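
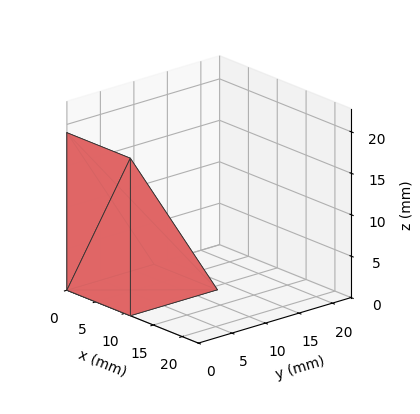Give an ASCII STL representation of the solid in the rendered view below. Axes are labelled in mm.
Reading the render: the shape is a wedge (ramp): 11 × 13 mm base, rising to 19 mm along the y=0 edge and sloping linearly to z=0 at y=13 (dimensions read to the nearest mm from the axis ticks). For the STL, each face is triangulated and given an outward normal.

solid part
  facet normal 0.0000 0.0000 -1.0000
    outer loop
      vertex 11.00 13.00 0.00
      vertex 11.00 0.00 0.00
      vertex 0.00 0.00 0.00
    endloop
  endfacet
  facet normal 0.0000 0.0000 -1.0000
    outer loop
      vertex 0.00 13.00 0.00
      vertex 11.00 13.00 0.00
      vertex 0.00 0.00 0.00
    endloop
  endfacet
  facet normal 0.0000 -1.0000 0.0000
    outer loop
      vertex 0.00 0.00 0.00
      vertex 11.00 0.00 0.00
      vertex 11.00 0.00 19.00
    endloop
  endfacet
  facet normal 0.0000 -1.0000 0.0000
    outer loop
      vertex 0.00 0.00 0.00
      vertex 11.00 0.00 19.00
      vertex 0.00 0.00 19.00
    endloop
  endfacet
  facet normal 0.0000 0.8253 0.5647
    outer loop
      vertex 0.00 0.00 19.00
      vertex 11.00 0.00 19.00
      vertex 11.00 13.00 0.00
    endloop
  endfacet
  facet normal 0.0000 0.8253 0.5647
    outer loop
      vertex 0.00 0.00 19.00
      vertex 11.00 13.00 0.00
      vertex 0.00 13.00 0.00
    endloop
  endfacet
  facet normal -1.0000 0.0000 0.0000
    outer loop
      vertex 0.00 0.00 19.00
      vertex 0.00 13.00 0.00
      vertex 0.00 0.00 0.00
    endloop
  endfacet
  facet normal 1.0000 0.0000 0.0000
    outer loop
      vertex 11.00 0.00 0.00
      vertex 11.00 13.00 0.00
      vertex 11.00 0.00 19.00
    endloop
  endfacet
endsolid part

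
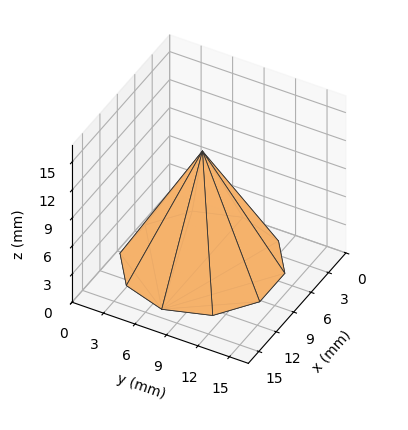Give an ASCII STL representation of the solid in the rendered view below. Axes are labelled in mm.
Reading the render: the shape is a regular 10-sided pyramid, base circumscribed radius ≈ 7 mm, apex at z ≈ 12 mm (dimensions read to the nearest mm from the axis ticks). For the STL, each face is triangulated and given an outward normal.

solid part
  facet normal 0.0000 0.0000 -1.0000
    outer loop
      vertex 9.163 13.657 0.000
      vertex 12.663 11.114 0.000
      vertex 14.000 7.000 0.000
    endloop
  endfacet
  facet normal 0.0000 0.0000 -1.0000
    outer loop
      vertex 4.837 13.657 0.000
      vertex 9.163 13.657 0.000
      vertex 14.000 7.000 0.000
    endloop
  endfacet
  facet normal 0.0000 0.0000 -1.0000
    outer loop
      vertex 1.337 11.114 0.000
      vertex 4.837 13.657 0.000
      vertex 14.000 7.000 0.000
    endloop
  endfacet
  facet normal 0.0000 0.0000 -1.0000
    outer loop
      vertex 0.000 7.000 0.000
      vertex 1.337 11.114 0.000
      vertex 14.000 7.000 0.000
    endloop
  endfacet
  facet normal 0.0000 0.0000 -1.0000
    outer loop
      vertex 1.337 2.886 0.000
      vertex 0.000 7.000 0.000
      vertex 14.000 7.000 0.000
    endloop
  endfacet
  facet normal 0.0000 0.0000 -1.0000
    outer loop
      vertex 4.837 0.343 0.000
      vertex 1.337 2.886 0.000
      vertex 14.000 7.000 0.000
    endloop
  endfacet
  facet normal 0.0000 0.0000 -1.0000
    outer loop
      vertex 9.163 0.343 0.000
      vertex 4.837 0.343 0.000
      vertex 14.000 7.000 0.000
    endloop
  endfacet
  facet normal 0.0000 0.0000 -1.0000
    outer loop
      vertex 12.663 2.886 0.000
      vertex 9.163 0.343 0.000
      vertex 14.000 7.000 0.000
    endloop
  endfacet
  facet normal 0.8316 0.2703 0.4851
    outer loop
      vertex 14.000 7.000 0.000
      vertex 12.663 11.114 0.000
      vertex 7.000 7.000 12.000
    endloop
  endfacet
  facet normal 0.5140 0.7074 0.4851
    outer loop
      vertex 12.663 11.114 0.000
      vertex 9.163 13.657 0.000
      vertex 7.000 7.000 12.000
    endloop
  endfacet
  facet normal 0.0000 0.8745 0.4851
    outer loop
      vertex 9.163 13.657 0.000
      vertex 4.837 13.657 0.000
      vertex 7.000 7.000 12.000
    endloop
  endfacet
  facet normal -0.5140 0.7074 0.4851
    outer loop
      vertex 4.837 13.657 0.000
      vertex 1.337 11.114 0.000
      vertex 7.000 7.000 12.000
    endloop
  endfacet
  facet normal -0.8316 0.2703 0.4851
    outer loop
      vertex 1.337 11.114 0.000
      vertex 0.000 7.000 0.000
      vertex 7.000 7.000 12.000
    endloop
  endfacet
  facet normal -0.8316 -0.2703 0.4851
    outer loop
      vertex 0.000 7.000 0.000
      vertex 1.337 2.886 0.000
      vertex 7.000 7.000 12.000
    endloop
  endfacet
  facet normal -0.5140 -0.7074 0.4851
    outer loop
      vertex 1.337 2.886 0.000
      vertex 4.837 0.343 0.000
      vertex 7.000 7.000 12.000
    endloop
  endfacet
  facet normal 0.0000 -0.8745 0.4851
    outer loop
      vertex 4.837 0.343 0.000
      vertex 9.163 0.343 0.000
      vertex 7.000 7.000 12.000
    endloop
  endfacet
  facet normal 0.5140 -0.7074 0.4851
    outer loop
      vertex 9.163 0.343 0.000
      vertex 12.663 2.886 0.000
      vertex 7.000 7.000 12.000
    endloop
  endfacet
  facet normal 0.8316 -0.2703 0.4851
    outer loop
      vertex 12.663 2.886 0.000
      vertex 14.000 7.000 0.000
      vertex 7.000 7.000 12.000
    endloop
  endfacet
endsolid part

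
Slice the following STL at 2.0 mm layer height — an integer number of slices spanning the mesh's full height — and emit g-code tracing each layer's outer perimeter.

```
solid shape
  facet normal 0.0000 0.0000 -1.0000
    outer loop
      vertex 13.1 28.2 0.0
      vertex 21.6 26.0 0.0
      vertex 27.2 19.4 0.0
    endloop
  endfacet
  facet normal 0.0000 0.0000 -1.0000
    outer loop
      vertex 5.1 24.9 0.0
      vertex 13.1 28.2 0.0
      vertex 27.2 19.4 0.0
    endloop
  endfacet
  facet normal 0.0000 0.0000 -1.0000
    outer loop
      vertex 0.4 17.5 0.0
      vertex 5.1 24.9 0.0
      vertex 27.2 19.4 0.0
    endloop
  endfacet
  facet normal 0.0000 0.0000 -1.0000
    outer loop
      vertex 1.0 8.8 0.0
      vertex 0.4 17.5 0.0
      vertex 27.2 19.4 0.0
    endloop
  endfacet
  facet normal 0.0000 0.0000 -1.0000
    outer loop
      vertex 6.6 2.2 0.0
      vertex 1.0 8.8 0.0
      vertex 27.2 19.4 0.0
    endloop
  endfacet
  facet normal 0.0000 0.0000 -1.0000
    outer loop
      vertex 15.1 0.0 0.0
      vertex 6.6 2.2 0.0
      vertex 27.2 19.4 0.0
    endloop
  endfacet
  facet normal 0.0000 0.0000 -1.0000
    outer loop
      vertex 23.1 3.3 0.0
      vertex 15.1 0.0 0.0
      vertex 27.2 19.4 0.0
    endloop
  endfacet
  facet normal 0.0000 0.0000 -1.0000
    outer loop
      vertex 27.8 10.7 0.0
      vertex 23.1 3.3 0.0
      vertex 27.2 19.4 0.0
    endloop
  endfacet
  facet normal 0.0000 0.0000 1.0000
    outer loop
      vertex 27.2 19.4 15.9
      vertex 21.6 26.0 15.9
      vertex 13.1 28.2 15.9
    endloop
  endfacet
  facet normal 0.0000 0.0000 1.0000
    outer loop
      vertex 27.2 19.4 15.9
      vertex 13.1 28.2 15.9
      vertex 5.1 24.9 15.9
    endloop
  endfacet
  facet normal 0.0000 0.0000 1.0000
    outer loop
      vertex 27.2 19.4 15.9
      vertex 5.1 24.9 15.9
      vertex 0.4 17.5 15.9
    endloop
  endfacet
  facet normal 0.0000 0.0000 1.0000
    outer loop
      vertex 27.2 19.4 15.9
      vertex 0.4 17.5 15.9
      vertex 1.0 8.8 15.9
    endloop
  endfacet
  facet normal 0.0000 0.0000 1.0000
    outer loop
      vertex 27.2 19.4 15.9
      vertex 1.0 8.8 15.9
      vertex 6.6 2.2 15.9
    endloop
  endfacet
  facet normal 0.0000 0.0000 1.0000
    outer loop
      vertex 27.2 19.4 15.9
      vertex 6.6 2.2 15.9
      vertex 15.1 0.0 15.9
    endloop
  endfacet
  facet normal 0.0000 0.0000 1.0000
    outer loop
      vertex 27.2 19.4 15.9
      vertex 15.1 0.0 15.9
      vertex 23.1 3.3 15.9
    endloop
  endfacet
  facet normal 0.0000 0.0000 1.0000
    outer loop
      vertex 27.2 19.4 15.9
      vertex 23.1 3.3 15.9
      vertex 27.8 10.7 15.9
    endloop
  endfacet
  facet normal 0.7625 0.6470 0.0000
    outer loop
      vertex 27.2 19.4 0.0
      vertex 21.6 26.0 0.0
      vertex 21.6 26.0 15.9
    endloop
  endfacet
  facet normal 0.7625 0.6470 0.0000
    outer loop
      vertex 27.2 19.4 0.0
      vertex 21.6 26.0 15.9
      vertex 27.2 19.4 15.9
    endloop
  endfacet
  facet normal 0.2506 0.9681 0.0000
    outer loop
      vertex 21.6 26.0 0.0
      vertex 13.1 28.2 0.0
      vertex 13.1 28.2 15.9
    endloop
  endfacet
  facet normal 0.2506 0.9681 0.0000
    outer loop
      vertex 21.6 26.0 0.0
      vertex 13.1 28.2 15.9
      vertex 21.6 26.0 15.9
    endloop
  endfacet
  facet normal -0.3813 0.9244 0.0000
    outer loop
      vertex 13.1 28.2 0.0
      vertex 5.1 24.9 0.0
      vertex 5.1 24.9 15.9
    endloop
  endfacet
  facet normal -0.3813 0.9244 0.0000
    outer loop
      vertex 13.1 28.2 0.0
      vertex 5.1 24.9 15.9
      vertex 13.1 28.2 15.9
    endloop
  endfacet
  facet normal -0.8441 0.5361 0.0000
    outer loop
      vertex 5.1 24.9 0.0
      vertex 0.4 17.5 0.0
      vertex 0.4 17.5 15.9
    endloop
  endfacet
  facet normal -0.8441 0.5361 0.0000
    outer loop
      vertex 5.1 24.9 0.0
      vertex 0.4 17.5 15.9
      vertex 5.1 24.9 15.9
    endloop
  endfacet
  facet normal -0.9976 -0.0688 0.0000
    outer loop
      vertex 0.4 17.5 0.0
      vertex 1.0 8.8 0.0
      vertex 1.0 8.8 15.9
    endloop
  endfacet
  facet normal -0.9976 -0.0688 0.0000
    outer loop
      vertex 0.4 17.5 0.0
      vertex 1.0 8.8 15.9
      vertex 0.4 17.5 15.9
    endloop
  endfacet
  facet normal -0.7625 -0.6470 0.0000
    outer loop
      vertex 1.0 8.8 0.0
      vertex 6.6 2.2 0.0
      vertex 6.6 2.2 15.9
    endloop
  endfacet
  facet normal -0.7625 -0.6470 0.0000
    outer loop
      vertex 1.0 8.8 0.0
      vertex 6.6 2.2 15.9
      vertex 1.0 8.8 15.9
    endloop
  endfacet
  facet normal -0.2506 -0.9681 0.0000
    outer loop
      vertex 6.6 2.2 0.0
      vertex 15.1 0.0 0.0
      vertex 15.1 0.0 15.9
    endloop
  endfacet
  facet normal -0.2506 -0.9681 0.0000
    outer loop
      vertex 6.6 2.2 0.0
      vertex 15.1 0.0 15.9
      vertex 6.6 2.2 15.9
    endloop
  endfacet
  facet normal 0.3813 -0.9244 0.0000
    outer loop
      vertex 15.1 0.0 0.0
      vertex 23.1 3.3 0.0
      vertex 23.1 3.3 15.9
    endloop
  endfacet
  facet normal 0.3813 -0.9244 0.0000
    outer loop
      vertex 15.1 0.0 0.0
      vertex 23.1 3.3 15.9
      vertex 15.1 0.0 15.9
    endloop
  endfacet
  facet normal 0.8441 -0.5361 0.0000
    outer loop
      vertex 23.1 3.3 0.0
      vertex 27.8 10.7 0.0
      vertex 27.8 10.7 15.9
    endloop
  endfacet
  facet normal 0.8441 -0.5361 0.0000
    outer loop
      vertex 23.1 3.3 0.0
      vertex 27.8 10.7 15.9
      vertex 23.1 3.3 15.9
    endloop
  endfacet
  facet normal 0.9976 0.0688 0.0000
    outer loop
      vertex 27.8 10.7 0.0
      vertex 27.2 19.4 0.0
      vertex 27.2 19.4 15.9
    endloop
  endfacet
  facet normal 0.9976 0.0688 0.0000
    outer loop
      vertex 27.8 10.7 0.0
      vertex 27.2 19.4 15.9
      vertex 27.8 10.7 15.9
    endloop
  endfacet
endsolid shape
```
; perimeter-only toolpath
G21 ; units = mm
G90 ; absolute positioning
G28 ; home
; layer 1
G0 Z2.0
G0 X27.2 Y19.4
G1 X21.6 Y26.0
G1 X13.1 Y28.2
G1 X5.1 Y24.9
G1 X0.4 Y17.5
G1 X1.0 Y8.8
G1 X6.6 Y2.2
G1 X15.1 Y0.0
G1 X23.1 Y3.3
G1 X27.8 Y10.7
G1 X27.2 Y19.4
; layer 2
G0 Z4.0
G0 X27.2 Y19.4
G1 X21.6 Y26.0
G1 X13.1 Y28.2
G1 X5.1 Y24.9
G1 X0.4 Y17.5
G1 X1.0 Y8.8
G1 X6.6 Y2.2
G1 X15.1 Y0.0
G1 X23.1 Y3.3
G1 X27.8 Y10.7
G1 X27.2 Y19.4
; layer 3
G0 Z6.0
G0 X27.2 Y19.4
G1 X21.6 Y26.0
G1 X13.1 Y28.2
G1 X5.1 Y24.9
G1 X0.4 Y17.5
G1 X1.0 Y8.8
G1 X6.6 Y2.2
G1 X15.1 Y0.0
G1 X23.1 Y3.3
G1 X27.8 Y10.7
G1 X27.2 Y19.4
; layer 4
G0 Z8.0
G0 X27.2 Y19.4
G1 X21.6 Y26.0
G1 X13.1 Y28.2
G1 X5.1 Y24.9
G1 X0.4 Y17.5
G1 X1.0 Y8.8
G1 X6.6 Y2.2
G1 X15.1 Y0.0
G1 X23.1 Y3.3
G1 X27.8 Y10.7
G1 X27.2 Y19.4
; layer 5
G0 Z9.9
G0 X27.2 Y19.4
G1 X21.6 Y26.0
G1 X13.1 Y28.2
G1 X5.1 Y24.9
G1 X0.4 Y17.5
G1 X1.0 Y8.8
G1 X6.6 Y2.2
G1 X15.1 Y0.0
G1 X23.1 Y3.3
G1 X27.8 Y10.7
G1 X27.2 Y19.4
; layer 6
G0 Z11.9
G0 X27.2 Y19.4
G1 X21.6 Y26.0
G1 X13.1 Y28.2
G1 X5.1 Y24.9
G1 X0.4 Y17.5
G1 X1.0 Y8.8
G1 X6.6 Y2.2
G1 X15.1 Y0.0
G1 X23.1 Y3.3
G1 X27.8 Y10.7
G1 X27.2 Y19.4
; layer 7
G0 Z13.9
G0 X27.2 Y19.4
G1 X21.6 Y26.0
G1 X13.1 Y28.2
G1 X5.1 Y24.9
G1 X0.4 Y17.5
G1 X1.0 Y8.8
G1 X6.6 Y2.2
G1 X15.1 Y0.0
G1 X23.1 Y3.3
G1 X27.8 Y10.7
G1 X27.2 Y19.4
; layer 8
G0 Z15.9
G0 X27.2 Y19.4
G1 X21.6 Y26.0
G1 X13.1 Y28.2
G1 X5.1 Y24.9
G1 X0.4 Y17.5
G1 X1.0 Y8.8
G1 X6.6 Y2.2
G1 X15.1 Y0.0
G1 X23.1 Y3.3
G1 X27.8 Y10.7
G1 X27.2 Y19.4
M2 ; end

The solid is a regular 10-sided prism (a cylinder approximated with 10 flat sides), circumscribed radius ≈ 14.1 mm, height ≈ 15.9 mm. Slicing at Δz = 2.0 mm — 8 equal slices spanning the solid's height, so layer i sits at z = i·h/8 — gives 8 non-empty perimeters. Each is a 10-segment closed polygon; G0 lifts to the layer z and rapids to the start vertex, then G1 traces the edges.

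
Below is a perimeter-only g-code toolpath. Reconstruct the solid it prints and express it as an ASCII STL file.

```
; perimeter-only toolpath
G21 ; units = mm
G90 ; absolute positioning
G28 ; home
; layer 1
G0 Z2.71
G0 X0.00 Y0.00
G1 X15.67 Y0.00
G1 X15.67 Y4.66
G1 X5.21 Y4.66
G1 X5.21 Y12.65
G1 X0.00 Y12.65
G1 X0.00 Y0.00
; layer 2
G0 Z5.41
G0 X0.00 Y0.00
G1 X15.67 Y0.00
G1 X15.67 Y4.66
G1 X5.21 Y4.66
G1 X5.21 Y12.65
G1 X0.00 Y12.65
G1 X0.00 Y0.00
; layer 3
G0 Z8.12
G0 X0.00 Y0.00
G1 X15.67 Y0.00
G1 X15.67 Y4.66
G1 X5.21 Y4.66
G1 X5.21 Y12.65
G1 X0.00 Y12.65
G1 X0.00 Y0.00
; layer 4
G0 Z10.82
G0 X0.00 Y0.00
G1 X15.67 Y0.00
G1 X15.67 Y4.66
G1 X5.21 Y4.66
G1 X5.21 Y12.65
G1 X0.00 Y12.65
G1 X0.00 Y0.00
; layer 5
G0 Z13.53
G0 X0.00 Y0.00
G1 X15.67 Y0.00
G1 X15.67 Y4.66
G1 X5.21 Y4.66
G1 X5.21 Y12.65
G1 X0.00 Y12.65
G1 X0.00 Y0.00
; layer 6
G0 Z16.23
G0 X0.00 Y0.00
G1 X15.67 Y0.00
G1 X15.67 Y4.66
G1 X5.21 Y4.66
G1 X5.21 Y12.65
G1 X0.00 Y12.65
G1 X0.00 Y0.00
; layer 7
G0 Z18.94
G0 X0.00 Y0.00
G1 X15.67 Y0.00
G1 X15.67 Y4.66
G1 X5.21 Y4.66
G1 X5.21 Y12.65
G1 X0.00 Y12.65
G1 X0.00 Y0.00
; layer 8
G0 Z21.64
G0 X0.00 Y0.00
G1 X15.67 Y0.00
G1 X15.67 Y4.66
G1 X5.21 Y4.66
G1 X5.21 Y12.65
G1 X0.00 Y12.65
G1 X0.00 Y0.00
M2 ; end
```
solid part
  facet normal 0.0000 0.0000 -1.0000
    outer loop
      vertex 15.67 4.66 0.00
      vertex 15.67 0.00 0.00
      vertex 0.00 0.00 0.00
    endloop
  endfacet
  facet normal 0.0000 0.0000 -1.0000
    outer loop
      vertex 5.21 4.66 0.00
      vertex 15.67 4.66 0.00
      vertex 0.00 0.00 0.00
    endloop
  endfacet
  facet normal 0.0000 0.0000 -1.0000
    outer loop
      vertex 5.21 12.65 0.00
      vertex 5.21 4.66 0.00
      vertex 0.00 0.00 0.00
    endloop
  endfacet
  facet normal 0.0000 0.0000 -1.0000
    outer loop
      vertex 0.00 12.65 0.00
      vertex 5.21 12.65 0.00
      vertex 0.00 0.00 0.00
    endloop
  endfacet
  facet normal 0.0000 0.0000 1.0000
    outer loop
      vertex 0.00 0.00 21.64
      vertex 15.67 0.00 21.64
      vertex 15.67 4.66 21.64
    endloop
  endfacet
  facet normal 0.0000 0.0000 1.0000
    outer loop
      vertex 0.00 0.00 21.64
      vertex 15.67 4.66 21.64
      vertex 5.21 4.66 21.64
    endloop
  endfacet
  facet normal 0.0000 0.0000 1.0000
    outer loop
      vertex 0.00 0.00 21.64
      vertex 5.21 4.66 21.64
      vertex 5.21 12.65 21.64
    endloop
  endfacet
  facet normal 0.0000 0.0000 1.0000
    outer loop
      vertex 0.00 0.00 21.64
      vertex 5.21 12.65 21.64
      vertex 0.00 12.65 21.64
    endloop
  endfacet
  facet normal 0.0000 -1.0000 0.0000
    outer loop
      vertex 0.00 0.00 0.00
      vertex 15.67 0.00 0.00
      vertex 15.67 0.00 21.64
    endloop
  endfacet
  facet normal 0.0000 -1.0000 0.0000
    outer loop
      vertex 0.00 0.00 0.00
      vertex 15.67 0.00 21.64
      vertex 0.00 0.00 21.64
    endloop
  endfacet
  facet normal 1.0000 0.0000 0.0000
    outer loop
      vertex 15.67 0.00 0.00
      vertex 15.67 4.66 0.00
      vertex 15.67 4.66 21.64
    endloop
  endfacet
  facet normal 1.0000 0.0000 0.0000
    outer loop
      vertex 15.67 0.00 0.00
      vertex 15.67 4.66 21.64
      vertex 15.67 0.00 21.64
    endloop
  endfacet
  facet normal 0.0000 1.0000 0.0000
    outer loop
      vertex 15.67 4.66 0.00
      vertex 5.21 4.66 0.00
      vertex 5.21 4.66 21.64
    endloop
  endfacet
  facet normal 0.0000 1.0000 0.0000
    outer loop
      vertex 15.67 4.66 0.00
      vertex 5.21 4.66 21.64
      vertex 15.67 4.66 21.64
    endloop
  endfacet
  facet normal 1.0000 0.0000 0.0000
    outer loop
      vertex 5.21 4.66 0.00
      vertex 5.21 12.65 0.00
      vertex 5.21 12.65 21.64
    endloop
  endfacet
  facet normal 1.0000 0.0000 0.0000
    outer loop
      vertex 5.21 4.66 0.00
      vertex 5.21 12.65 21.64
      vertex 5.21 4.66 21.64
    endloop
  endfacet
  facet normal 0.0000 1.0000 0.0000
    outer loop
      vertex 5.21 12.65 0.00
      vertex 0.00 12.65 0.00
      vertex 0.00 12.65 21.64
    endloop
  endfacet
  facet normal 0.0000 1.0000 0.0000
    outer loop
      vertex 5.21 12.65 0.00
      vertex 0.00 12.65 21.64
      vertex 5.21 12.65 21.64
    endloop
  endfacet
  facet normal -1.0000 0.0000 0.0000
    outer loop
      vertex 0.00 12.65 0.00
      vertex 0.00 0.00 0.00
      vertex 0.00 0.00 21.64
    endloop
  endfacet
  facet normal -1.0000 0.0000 0.0000
    outer loop
      vertex 0.00 12.65 0.00
      vertex 0.00 0.00 21.64
      vertex 0.00 12.65 21.64
    endloop
  endfacet
endsolid part

The G0 Z moves step by Δz≈2.71 mm. Every layer's G1 loop is the same polygon, so the solid is a straight extrusion of it from z=0 to z≈21.6. Closing with flat bottom and top caps and triangulating gives 20 facets — an L-shaped prism: outer 15.7 × 12.7 mm, arm thicknesses ≈ 4.66 mm (horizontal) and 5.21 mm (vertical), extruded 21.6 mm in z.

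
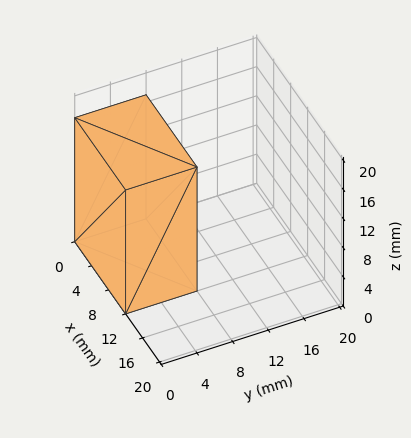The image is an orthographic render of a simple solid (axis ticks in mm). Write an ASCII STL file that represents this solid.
Reading the render: the shape is a rectangular box, roughly 12 × 8 mm footprint and 17 mm tall (dimensions read to the nearest mm from the axis ticks). For the STL, each face is triangulated and given an outward normal.

solid part
  facet normal 0.0000 0.0000 -1.0000
    outer loop
      vertex 12.0 8.0 0.0
      vertex 12.0 0.0 0.0
      vertex 0.0 0.0 0.0
    endloop
  endfacet
  facet normal 0.0000 0.0000 -1.0000
    outer loop
      vertex 0.0 8.0 0.0
      vertex 12.0 8.0 0.0
      vertex 0.0 0.0 0.0
    endloop
  endfacet
  facet normal 0.0000 0.0000 1.0000
    outer loop
      vertex 0.0 0.0 17.0
      vertex 12.0 0.0 17.0
      vertex 12.0 8.0 17.0
    endloop
  endfacet
  facet normal 0.0000 0.0000 1.0000
    outer loop
      vertex 0.0 0.0 17.0
      vertex 12.0 8.0 17.0
      vertex 0.0 8.0 17.0
    endloop
  endfacet
  facet normal 0.0000 -1.0000 0.0000
    outer loop
      vertex 0.0 0.0 0.0
      vertex 12.0 0.0 0.0
      vertex 12.0 0.0 17.0
    endloop
  endfacet
  facet normal 0.0000 -1.0000 0.0000
    outer loop
      vertex 0.0 0.0 0.0
      vertex 12.0 0.0 17.0
      vertex 0.0 0.0 17.0
    endloop
  endfacet
  facet normal 0.0000 1.0000 0.0000
    outer loop
      vertex 12.0 8.0 17.0
      vertex 12.0 8.0 0.0
      vertex 0.0 8.0 0.0
    endloop
  endfacet
  facet normal 0.0000 1.0000 0.0000
    outer loop
      vertex 0.0 8.0 17.0
      vertex 12.0 8.0 17.0
      vertex 0.0 8.0 0.0
    endloop
  endfacet
  facet normal -1.0000 0.0000 0.0000
    outer loop
      vertex 0.0 8.0 17.0
      vertex 0.0 8.0 0.0
      vertex 0.0 0.0 0.0
    endloop
  endfacet
  facet normal -1.0000 0.0000 0.0000
    outer loop
      vertex 0.0 0.0 17.0
      vertex 0.0 8.0 17.0
      vertex 0.0 0.0 0.0
    endloop
  endfacet
  facet normal 1.0000 0.0000 0.0000
    outer loop
      vertex 12.0 0.0 0.0
      vertex 12.0 8.0 0.0
      vertex 12.0 8.0 17.0
    endloop
  endfacet
  facet normal 1.0000 0.0000 0.0000
    outer loop
      vertex 12.0 0.0 0.0
      vertex 12.0 8.0 17.0
      vertex 12.0 0.0 17.0
    endloop
  endfacet
endsolid part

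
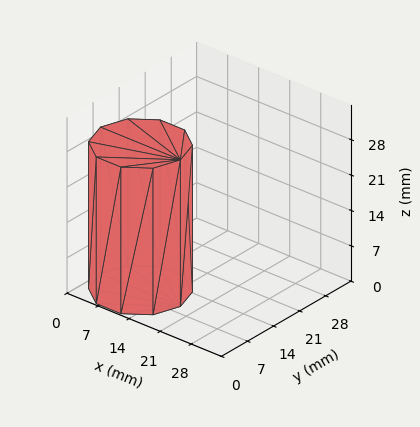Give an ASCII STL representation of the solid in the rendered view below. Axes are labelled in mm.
Reading the render: the shape is a regular 10-sided prism (a cylinder approximated with 10 flat sides), circumscribed radius ≈ 9 mm, height ≈ 29 mm (dimensions read to the nearest mm from the axis ticks). For the STL, each face is triangulated and given an outward normal.

solid part
  facet normal 0.0000 0.0000 -1.0000
    outer loop
      vertex 11.781 17.560 0.000
      vertex 16.281 14.290 0.000
      vertex 18.000 9.000 0.000
    endloop
  endfacet
  facet normal 0.0000 0.0000 -1.0000
    outer loop
      vertex 6.219 17.560 0.000
      vertex 11.781 17.560 0.000
      vertex 18.000 9.000 0.000
    endloop
  endfacet
  facet normal 0.0000 0.0000 -1.0000
    outer loop
      vertex 1.719 14.290 0.000
      vertex 6.219 17.560 0.000
      vertex 18.000 9.000 0.000
    endloop
  endfacet
  facet normal 0.0000 0.0000 -1.0000
    outer loop
      vertex 0.000 9.000 0.000
      vertex 1.719 14.290 0.000
      vertex 18.000 9.000 0.000
    endloop
  endfacet
  facet normal 0.0000 0.0000 -1.0000
    outer loop
      vertex 1.719 3.710 0.000
      vertex 0.000 9.000 0.000
      vertex 18.000 9.000 0.000
    endloop
  endfacet
  facet normal 0.0000 0.0000 -1.0000
    outer loop
      vertex 6.219 0.440 0.000
      vertex 1.719 3.710 0.000
      vertex 18.000 9.000 0.000
    endloop
  endfacet
  facet normal 0.0000 0.0000 -1.0000
    outer loop
      vertex 11.781 0.440 0.000
      vertex 6.219 0.440 0.000
      vertex 18.000 9.000 0.000
    endloop
  endfacet
  facet normal 0.0000 0.0000 -1.0000
    outer loop
      vertex 16.281 3.710 0.000
      vertex 11.781 0.440 0.000
      vertex 18.000 9.000 0.000
    endloop
  endfacet
  facet normal 0.0000 0.0000 1.0000
    outer loop
      vertex 18.000 9.000 29.000
      vertex 16.281 14.290 29.000
      vertex 11.781 17.560 29.000
    endloop
  endfacet
  facet normal 0.0000 0.0000 1.0000
    outer loop
      vertex 18.000 9.000 29.000
      vertex 11.781 17.560 29.000
      vertex 6.219 17.560 29.000
    endloop
  endfacet
  facet normal 0.0000 0.0000 1.0000
    outer loop
      vertex 18.000 9.000 29.000
      vertex 6.219 17.560 29.000
      vertex 1.719 14.290 29.000
    endloop
  endfacet
  facet normal 0.0000 0.0000 1.0000
    outer loop
      vertex 18.000 9.000 29.000
      vertex 1.719 14.290 29.000
      vertex 0.000 9.000 29.000
    endloop
  endfacet
  facet normal 0.0000 0.0000 1.0000
    outer loop
      vertex 18.000 9.000 29.000
      vertex 0.000 9.000 29.000
      vertex 1.719 3.710 29.000
    endloop
  endfacet
  facet normal 0.0000 0.0000 1.0000
    outer loop
      vertex 18.000 9.000 29.000
      vertex 1.719 3.710 29.000
      vertex 6.219 0.440 29.000
    endloop
  endfacet
  facet normal 0.0000 0.0000 1.0000
    outer loop
      vertex 18.000 9.000 29.000
      vertex 6.219 0.440 29.000
      vertex 11.781 0.440 29.000
    endloop
  endfacet
  facet normal 0.0000 0.0000 1.0000
    outer loop
      vertex 18.000 9.000 29.000
      vertex 11.781 0.440 29.000
      vertex 16.281 3.710 29.000
    endloop
  endfacet
  facet normal 0.9510 0.3090 0.0000
    outer loop
      vertex 18.000 9.000 0.000
      vertex 16.281 14.290 0.000
      vertex 16.281 14.290 29.000
    endloop
  endfacet
  facet normal 0.9510 0.3090 0.0000
    outer loop
      vertex 18.000 9.000 0.000
      vertex 16.281 14.290 29.000
      vertex 18.000 9.000 29.000
    endloop
  endfacet
  facet normal 0.5879 0.8090 0.0000
    outer loop
      vertex 16.281 14.290 0.000
      vertex 11.781 17.560 0.000
      vertex 11.781 17.560 29.000
    endloop
  endfacet
  facet normal 0.5879 0.8090 0.0000
    outer loop
      vertex 16.281 14.290 0.000
      vertex 11.781 17.560 29.000
      vertex 16.281 14.290 29.000
    endloop
  endfacet
  facet normal 0.0000 1.0000 0.0000
    outer loop
      vertex 11.781 17.560 0.000
      vertex 6.219 17.560 0.000
      vertex 6.219 17.560 29.000
    endloop
  endfacet
  facet normal 0.0000 1.0000 0.0000
    outer loop
      vertex 11.781 17.560 0.000
      vertex 6.219 17.560 29.000
      vertex 11.781 17.560 29.000
    endloop
  endfacet
  facet normal -0.5879 0.8090 0.0000
    outer loop
      vertex 6.219 17.560 0.000
      vertex 1.719 14.290 0.000
      vertex 1.719 14.290 29.000
    endloop
  endfacet
  facet normal -0.5879 0.8090 0.0000
    outer loop
      vertex 6.219 17.560 0.000
      vertex 1.719 14.290 29.000
      vertex 6.219 17.560 29.000
    endloop
  endfacet
  facet normal -0.9510 0.3090 0.0000
    outer loop
      vertex 1.719 14.290 0.000
      vertex 0.000 9.000 0.000
      vertex 0.000 9.000 29.000
    endloop
  endfacet
  facet normal -0.9510 0.3090 0.0000
    outer loop
      vertex 1.719 14.290 0.000
      vertex 0.000 9.000 29.000
      vertex 1.719 14.290 29.000
    endloop
  endfacet
  facet normal -0.9510 -0.3090 0.0000
    outer loop
      vertex 0.000 9.000 0.000
      vertex 1.719 3.710 0.000
      vertex 1.719 3.710 29.000
    endloop
  endfacet
  facet normal -0.9510 -0.3090 0.0000
    outer loop
      vertex 0.000 9.000 0.000
      vertex 1.719 3.710 29.000
      vertex 0.000 9.000 29.000
    endloop
  endfacet
  facet normal -0.5879 -0.8090 0.0000
    outer loop
      vertex 1.719 3.710 0.000
      vertex 6.219 0.440 0.000
      vertex 6.219 0.440 29.000
    endloop
  endfacet
  facet normal -0.5879 -0.8090 0.0000
    outer loop
      vertex 1.719 3.710 0.000
      vertex 6.219 0.440 29.000
      vertex 1.719 3.710 29.000
    endloop
  endfacet
  facet normal 0.0000 -1.0000 0.0000
    outer loop
      vertex 6.219 0.440 0.000
      vertex 11.781 0.440 0.000
      vertex 11.781 0.440 29.000
    endloop
  endfacet
  facet normal 0.0000 -1.0000 0.0000
    outer loop
      vertex 6.219 0.440 0.000
      vertex 11.781 0.440 29.000
      vertex 6.219 0.440 29.000
    endloop
  endfacet
  facet normal 0.5879 -0.8090 0.0000
    outer loop
      vertex 11.781 0.440 0.000
      vertex 16.281 3.710 0.000
      vertex 16.281 3.710 29.000
    endloop
  endfacet
  facet normal 0.5879 -0.8090 0.0000
    outer loop
      vertex 11.781 0.440 0.000
      vertex 16.281 3.710 29.000
      vertex 11.781 0.440 29.000
    endloop
  endfacet
  facet normal 0.9510 -0.3090 0.0000
    outer loop
      vertex 16.281 3.710 0.000
      vertex 18.000 9.000 0.000
      vertex 18.000 9.000 29.000
    endloop
  endfacet
  facet normal 0.9510 -0.3090 0.0000
    outer loop
      vertex 16.281 3.710 0.000
      vertex 18.000 9.000 29.000
      vertex 16.281 3.710 29.000
    endloop
  endfacet
endsolid part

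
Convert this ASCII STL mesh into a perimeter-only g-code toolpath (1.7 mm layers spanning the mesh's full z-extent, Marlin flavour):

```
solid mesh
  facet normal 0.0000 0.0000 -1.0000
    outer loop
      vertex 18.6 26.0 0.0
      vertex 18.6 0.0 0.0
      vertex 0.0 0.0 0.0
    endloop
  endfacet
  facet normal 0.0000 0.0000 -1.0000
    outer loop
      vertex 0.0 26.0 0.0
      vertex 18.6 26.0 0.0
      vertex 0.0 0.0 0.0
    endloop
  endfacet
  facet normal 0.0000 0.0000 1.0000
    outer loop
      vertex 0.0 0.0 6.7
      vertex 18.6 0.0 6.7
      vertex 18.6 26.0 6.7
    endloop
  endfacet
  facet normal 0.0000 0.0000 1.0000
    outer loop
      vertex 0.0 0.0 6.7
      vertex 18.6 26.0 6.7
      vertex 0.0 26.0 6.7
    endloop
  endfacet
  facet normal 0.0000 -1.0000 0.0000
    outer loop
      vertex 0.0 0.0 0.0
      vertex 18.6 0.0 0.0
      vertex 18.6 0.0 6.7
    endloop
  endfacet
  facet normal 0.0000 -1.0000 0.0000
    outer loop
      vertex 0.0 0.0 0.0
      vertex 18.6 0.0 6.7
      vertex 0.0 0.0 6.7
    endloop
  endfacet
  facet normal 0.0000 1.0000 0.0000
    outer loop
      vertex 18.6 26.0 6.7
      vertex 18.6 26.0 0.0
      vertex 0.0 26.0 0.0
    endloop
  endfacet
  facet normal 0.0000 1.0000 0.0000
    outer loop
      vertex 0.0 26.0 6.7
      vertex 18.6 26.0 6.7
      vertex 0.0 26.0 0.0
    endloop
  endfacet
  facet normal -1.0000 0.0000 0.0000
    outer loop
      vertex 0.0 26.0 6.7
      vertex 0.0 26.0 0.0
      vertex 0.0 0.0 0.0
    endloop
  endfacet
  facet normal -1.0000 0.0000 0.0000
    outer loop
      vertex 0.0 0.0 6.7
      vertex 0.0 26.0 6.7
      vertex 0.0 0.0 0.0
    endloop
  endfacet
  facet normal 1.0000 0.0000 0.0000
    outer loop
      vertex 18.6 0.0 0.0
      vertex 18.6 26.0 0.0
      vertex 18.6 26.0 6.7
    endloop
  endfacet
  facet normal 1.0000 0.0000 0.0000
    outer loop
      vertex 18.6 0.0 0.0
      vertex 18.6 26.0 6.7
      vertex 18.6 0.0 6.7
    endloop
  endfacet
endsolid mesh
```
; perimeter-only toolpath
G21 ; units = mm
G90 ; absolute positioning
G28 ; home
; layer 1
G0 Z1.7
G0 X0.0 Y0.0
G1 X18.6 Y0.0
G1 X18.6 Y26.0
G1 X0.0 Y26.0
G1 X0.0 Y0.0
; layer 2
G0 Z3.4
G0 X0.0 Y0.0
G1 X18.6 Y0.0
G1 X18.6 Y26.0
G1 X0.0 Y26.0
G1 X0.0 Y0.0
; layer 3
G0 Z5.0
G0 X0.0 Y0.0
G1 X18.6 Y0.0
G1 X18.6 Y26.0
G1 X0.0 Y26.0
G1 X0.0 Y0.0
; layer 4
G0 Z6.7
G0 X0.0 Y0.0
G1 X18.6 Y0.0
G1 X18.6 Y26.0
G1 X0.0 Y26.0
G1 X0.0 Y0.0
M2 ; end

The solid is a rectangular box, roughly 18.6 × 26 mm footprint and 6.7 mm tall. Slicing at Δz = 1.7 mm — 4 equal slices spanning the solid's height, so layer i sits at z = i·h/4 — gives 4 non-empty perimeters. Each is a 4-segment closed polygon; G0 lifts to the layer z and rapids to the start vertex, then G1 traces the edges.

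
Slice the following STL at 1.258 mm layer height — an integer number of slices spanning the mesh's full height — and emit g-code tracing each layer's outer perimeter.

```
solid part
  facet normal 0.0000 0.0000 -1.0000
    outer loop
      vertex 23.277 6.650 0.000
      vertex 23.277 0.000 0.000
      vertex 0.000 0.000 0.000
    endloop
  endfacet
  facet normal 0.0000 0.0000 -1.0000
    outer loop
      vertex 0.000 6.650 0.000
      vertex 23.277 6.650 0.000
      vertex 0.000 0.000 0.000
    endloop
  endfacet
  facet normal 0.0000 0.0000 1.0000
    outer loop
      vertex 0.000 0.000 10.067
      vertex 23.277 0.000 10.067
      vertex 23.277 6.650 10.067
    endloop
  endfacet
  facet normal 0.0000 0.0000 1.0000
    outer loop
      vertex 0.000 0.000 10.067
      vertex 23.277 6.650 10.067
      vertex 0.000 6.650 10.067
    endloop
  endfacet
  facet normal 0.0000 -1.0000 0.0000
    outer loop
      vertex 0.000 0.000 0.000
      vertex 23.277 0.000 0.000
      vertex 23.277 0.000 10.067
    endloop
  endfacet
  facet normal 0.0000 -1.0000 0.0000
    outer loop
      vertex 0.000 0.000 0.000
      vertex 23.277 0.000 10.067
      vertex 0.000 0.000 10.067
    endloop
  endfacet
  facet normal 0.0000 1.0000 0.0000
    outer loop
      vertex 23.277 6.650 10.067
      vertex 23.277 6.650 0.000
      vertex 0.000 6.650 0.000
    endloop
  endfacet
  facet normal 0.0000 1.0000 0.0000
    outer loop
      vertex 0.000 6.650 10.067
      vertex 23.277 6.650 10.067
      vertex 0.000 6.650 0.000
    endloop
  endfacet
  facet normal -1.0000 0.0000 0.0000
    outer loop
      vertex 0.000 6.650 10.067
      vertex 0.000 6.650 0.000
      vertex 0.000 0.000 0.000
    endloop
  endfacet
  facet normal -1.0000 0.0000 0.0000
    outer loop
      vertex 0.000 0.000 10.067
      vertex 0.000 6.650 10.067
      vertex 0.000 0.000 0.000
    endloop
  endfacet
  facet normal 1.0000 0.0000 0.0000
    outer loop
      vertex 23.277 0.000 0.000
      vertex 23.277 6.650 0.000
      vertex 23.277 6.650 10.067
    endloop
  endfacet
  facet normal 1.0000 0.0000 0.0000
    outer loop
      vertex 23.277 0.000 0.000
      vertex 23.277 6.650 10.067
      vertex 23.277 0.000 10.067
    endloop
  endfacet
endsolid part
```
; perimeter-only toolpath
G21 ; units = mm
G90 ; absolute positioning
G28 ; home
; layer 1
G0 Z1.258
G0 X0.000 Y0.000
G1 X23.277 Y0.000
G1 X23.277 Y6.650
G1 X0.000 Y6.650
G1 X0.000 Y0.000
; layer 2
G0 Z2.517
G0 X0.000 Y0.000
G1 X23.277 Y0.000
G1 X23.277 Y6.650
G1 X0.000 Y6.650
G1 X0.000 Y0.000
; layer 3
G0 Z3.775
G0 X0.000 Y0.000
G1 X23.277 Y0.000
G1 X23.277 Y6.650
G1 X0.000 Y6.650
G1 X0.000 Y0.000
; layer 4
G0 Z5.034
G0 X0.000 Y0.000
G1 X23.277 Y0.000
G1 X23.277 Y6.650
G1 X0.000 Y6.650
G1 X0.000 Y0.000
; layer 5
G0 Z6.292
G0 X0.000 Y0.000
G1 X23.277 Y0.000
G1 X23.277 Y6.650
G1 X0.000 Y6.650
G1 X0.000 Y0.000
; layer 6
G0 Z7.550
G0 X0.000 Y0.000
G1 X23.277 Y0.000
G1 X23.277 Y6.650
G1 X0.000 Y6.650
G1 X0.000 Y0.000
; layer 7
G0 Z8.809
G0 X0.000 Y0.000
G1 X23.277 Y0.000
G1 X23.277 Y6.650
G1 X0.000 Y6.650
G1 X0.000 Y0.000
; layer 8
G0 Z10.067
G0 X0.000 Y0.000
G1 X23.277 Y0.000
G1 X23.277 Y6.650
G1 X0.000 Y6.650
G1 X0.000 Y0.000
M2 ; end

The solid is a rectangular box, roughly 23.3 × 6.65 mm footprint and 10.1 mm tall. Slicing at Δz = 1.258 mm — 8 equal slices spanning the solid's height, so layer i sits at z = i·h/8 — gives 8 non-empty perimeters. Each is a 4-segment closed polygon; G0 lifts to the layer z and rapids to the start vertex, then G1 traces the edges.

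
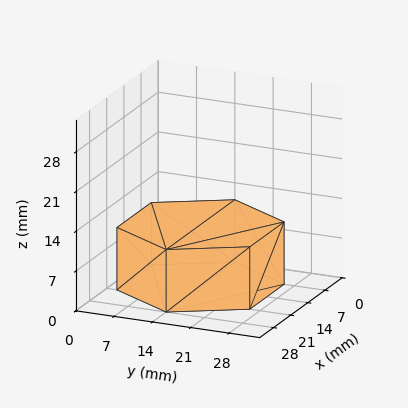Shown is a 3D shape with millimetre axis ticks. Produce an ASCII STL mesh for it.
Reading the render: the shape is a regular 6-sided prism (a cylinder approximated with 6 flat sides), circumscribed radius ≈ 14 mm, height ≈ 11 mm (dimensions read to the nearest mm from the axis ticks). For the STL, each face is triangulated and given an outward normal.

solid part
  facet normal 0.0000 0.0000 -1.0000
    outer loop
      vertex 7.000 26.124 0.000
      vertex 21.000 26.124 0.000
      vertex 28.000 14.000 0.000
    endloop
  endfacet
  facet normal 0.0000 0.0000 -1.0000
    outer loop
      vertex 0.000 14.000 0.000
      vertex 7.000 26.124 0.000
      vertex 28.000 14.000 0.000
    endloop
  endfacet
  facet normal 0.0000 0.0000 -1.0000
    outer loop
      vertex 7.000 1.876 0.000
      vertex 0.000 14.000 0.000
      vertex 28.000 14.000 0.000
    endloop
  endfacet
  facet normal 0.0000 0.0000 -1.0000
    outer loop
      vertex 21.000 1.876 0.000
      vertex 7.000 1.876 0.000
      vertex 28.000 14.000 0.000
    endloop
  endfacet
  facet normal 0.0000 0.0000 1.0000
    outer loop
      vertex 28.000 14.000 11.000
      vertex 21.000 26.124 11.000
      vertex 7.000 26.124 11.000
    endloop
  endfacet
  facet normal 0.0000 0.0000 1.0000
    outer loop
      vertex 28.000 14.000 11.000
      vertex 7.000 26.124 11.000
      vertex 0.000 14.000 11.000
    endloop
  endfacet
  facet normal 0.0000 0.0000 1.0000
    outer loop
      vertex 28.000 14.000 11.000
      vertex 0.000 14.000 11.000
      vertex 7.000 1.876 11.000
    endloop
  endfacet
  facet normal 0.0000 0.0000 1.0000
    outer loop
      vertex 28.000 14.000 11.000
      vertex 7.000 1.876 11.000
      vertex 21.000 1.876 11.000
    endloop
  endfacet
  facet normal 0.8660 0.5000 0.0000
    outer loop
      vertex 28.000 14.000 0.000
      vertex 21.000 26.124 0.000
      vertex 21.000 26.124 11.000
    endloop
  endfacet
  facet normal 0.8660 0.5000 0.0000
    outer loop
      vertex 28.000 14.000 0.000
      vertex 21.000 26.124 11.000
      vertex 28.000 14.000 11.000
    endloop
  endfacet
  facet normal 0.0000 1.0000 0.0000
    outer loop
      vertex 21.000 26.124 0.000
      vertex 7.000 26.124 0.000
      vertex 7.000 26.124 11.000
    endloop
  endfacet
  facet normal 0.0000 1.0000 0.0000
    outer loop
      vertex 21.000 26.124 0.000
      vertex 7.000 26.124 11.000
      vertex 21.000 26.124 11.000
    endloop
  endfacet
  facet normal -0.8660 0.5000 0.0000
    outer loop
      vertex 7.000 26.124 0.000
      vertex 0.000 14.000 0.000
      vertex 0.000 14.000 11.000
    endloop
  endfacet
  facet normal -0.8660 0.5000 0.0000
    outer loop
      vertex 7.000 26.124 0.000
      vertex 0.000 14.000 11.000
      vertex 7.000 26.124 11.000
    endloop
  endfacet
  facet normal -0.8660 -0.5000 0.0000
    outer loop
      vertex 0.000 14.000 0.000
      vertex 7.000 1.876 0.000
      vertex 7.000 1.876 11.000
    endloop
  endfacet
  facet normal -0.8660 -0.5000 0.0000
    outer loop
      vertex 0.000 14.000 0.000
      vertex 7.000 1.876 11.000
      vertex 0.000 14.000 11.000
    endloop
  endfacet
  facet normal 0.0000 -1.0000 0.0000
    outer loop
      vertex 7.000 1.876 0.000
      vertex 21.000 1.876 0.000
      vertex 21.000 1.876 11.000
    endloop
  endfacet
  facet normal 0.0000 -1.0000 0.0000
    outer loop
      vertex 7.000 1.876 0.000
      vertex 21.000 1.876 11.000
      vertex 7.000 1.876 11.000
    endloop
  endfacet
  facet normal 0.8660 -0.5000 0.0000
    outer loop
      vertex 21.000 1.876 0.000
      vertex 28.000 14.000 0.000
      vertex 28.000 14.000 11.000
    endloop
  endfacet
  facet normal 0.8660 -0.5000 0.0000
    outer loop
      vertex 21.000 1.876 0.000
      vertex 28.000 14.000 11.000
      vertex 21.000 1.876 11.000
    endloop
  endfacet
endsolid part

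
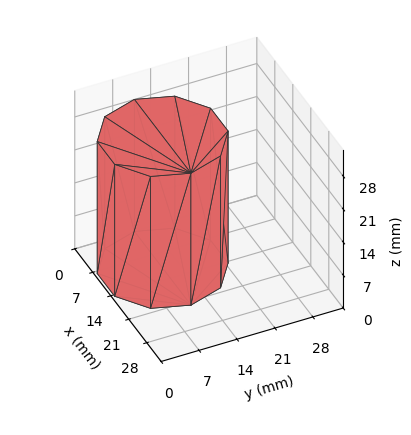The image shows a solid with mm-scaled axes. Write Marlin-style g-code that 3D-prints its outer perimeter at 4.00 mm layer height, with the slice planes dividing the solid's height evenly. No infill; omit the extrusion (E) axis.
Reading the render: the shape is a regular 10-sided prism (a cylinder approximated with 10 flat sides), circumscribed radius ≈ 11 mm, height ≈ 28 mm (dimensions read to the nearest mm from the axis ticks). For the g-code, the solid's height is divided into equal slices at the stated Δz and each level perimeter traced with G1 moves after a G0 lift.

; perimeter-only toolpath
G21 ; units = mm
G90 ; absolute positioning
G28 ; home
; layer 1
G0 Z4.00
G0 X22.00 Y11.00
G1 X19.90 Y17.47
G1 X14.40 Y21.46
G1 X7.60 Y21.46
G1 X2.10 Y17.47
G1 X0.00 Y11.00
G1 X2.10 Y4.53
G1 X7.60 Y0.54
G1 X14.40 Y0.54
G1 X19.90 Y4.53
G1 X22.00 Y11.00
; layer 2
G0 Z8.00
G0 X22.00 Y11.00
G1 X19.90 Y17.47
G1 X14.40 Y21.46
G1 X7.60 Y21.46
G1 X2.10 Y17.47
G1 X0.00 Y11.00
G1 X2.10 Y4.53
G1 X7.60 Y0.54
G1 X14.40 Y0.54
G1 X19.90 Y4.53
G1 X22.00 Y11.00
; layer 3
G0 Z12.00
G0 X22.00 Y11.00
G1 X19.90 Y17.47
G1 X14.40 Y21.46
G1 X7.60 Y21.46
G1 X2.10 Y17.47
G1 X0.00 Y11.00
G1 X2.10 Y4.53
G1 X7.60 Y0.54
G1 X14.40 Y0.54
G1 X19.90 Y4.53
G1 X22.00 Y11.00
; layer 4
G0 Z16.00
G0 X22.00 Y11.00
G1 X19.90 Y17.47
G1 X14.40 Y21.46
G1 X7.60 Y21.46
G1 X2.10 Y17.47
G1 X0.00 Y11.00
G1 X2.10 Y4.53
G1 X7.60 Y0.54
G1 X14.40 Y0.54
G1 X19.90 Y4.53
G1 X22.00 Y11.00
; layer 5
G0 Z20.00
G0 X22.00 Y11.00
G1 X19.90 Y17.47
G1 X14.40 Y21.46
G1 X7.60 Y21.46
G1 X2.10 Y17.47
G1 X0.00 Y11.00
G1 X2.10 Y4.53
G1 X7.60 Y0.54
G1 X14.40 Y0.54
G1 X19.90 Y4.53
G1 X22.00 Y11.00
; layer 6
G0 Z24.00
G0 X22.00 Y11.00
G1 X19.90 Y17.47
G1 X14.40 Y21.46
G1 X7.60 Y21.46
G1 X2.10 Y17.47
G1 X0.00 Y11.00
G1 X2.10 Y4.53
G1 X7.60 Y0.54
G1 X14.40 Y0.54
G1 X19.90 Y4.53
G1 X22.00 Y11.00
; layer 7
G0 Z28.00
G0 X22.00 Y11.00
G1 X19.90 Y17.47
G1 X14.40 Y21.46
G1 X7.60 Y21.46
G1 X2.10 Y17.47
G1 X0.00 Y11.00
G1 X2.10 Y4.53
G1 X7.60 Y0.54
G1 X14.40 Y0.54
G1 X19.90 Y4.53
G1 X22.00 Y11.00
M2 ; end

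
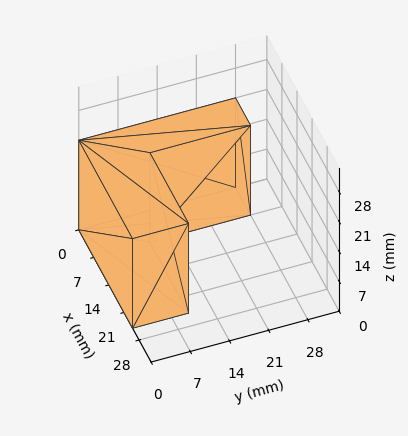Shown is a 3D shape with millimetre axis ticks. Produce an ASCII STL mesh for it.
Reading the render: the shape is an L-shaped prism: outer 25 × 28 mm, arm thicknesses ≈ 10 mm (horizontal) and 7 mm (vertical), extruded 21 mm in z (dimensions read to the nearest mm from the axis ticks). For the STL, each face is triangulated and given an outward normal.

solid part
  facet normal 0.0000 0.0000 -1.0000
    outer loop
      vertex 25.0 10.0 0.0
      vertex 25.0 0.0 0.0
      vertex 0.0 0.0 0.0
    endloop
  endfacet
  facet normal 0.0000 0.0000 -1.0000
    outer loop
      vertex 7.0 10.0 0.0
      vertex 25.0 10.0 0.0
      vertex 0.0 0.0 0.0
    endloop
  endfacet
  facet normal 0.0000 0.0000 -1.0000
    outer loop
      vertex 7.0 28.0 0.0
      vertex 7.0 10.0 0.0
      vertex 0.0 0.0 0.0
    endloop
  endfacet
  facet normal 0.0000 0.0000 -1.0000
    outer loop
      vertex 0.0 28.0 0.0
      vertex 7.0 28.0 0.0
      vertex 0.0 0.0 0.0
    endloop
  endfacet
  facet normal 0.0000 0.0000 1.0000
    outer loop
      vertex 0.0 0.0 21.0
      vertex 25.0 0.0 21.0
      vertex 25.0 10.0 21.0
    endloop
  endfacet
  facet normal 0.0000 0.0000 1.0000
    outer loop
      vertex 0.0 0.0 21.0
      vertex 25.0 10.0 21.0
      vertex 7.0 10.0 21.0
    endloop
  endfacet
  facet normal 0.0000 0.0000 1.0000
    outer loop
      vertex 0.0 0.0 21.0
      vertex 7.0 10.0 21.0
      vertex 7.0 28.0 21.0
    endloop
  endfacet
  facet normal 0.0000 0.0000 1.0000
    outer loop
      vertex 0.0 0.0 21.0
      vertex 7.0 28.0 21.0
      vertex 0.0 28.0 21.0
    endloop
  endfacet
  facet normal 0.0000 -1.0000 0.0000
    outer loop
      vertex 0.0 0.0 0.0
      vertex 25.0 0.0 0.0
      vertex 25.0 0.0 21.0
    endloop
  endfacet
  facet normal 0.0000 -1.0000 0.0000
    outer loop
      vertex 0.0 0.0 0.0
      vertex 25.0 0.0 21.0
      vertex 0.0 0.0 21.0
    endloop
  endfacet
  facet normal 1.0000 0.0000 0.0000
    outer loop
      vertex 25.0 0.0 0.0
      vertex 25.0 10.0 0.0
      vertex 25.0 10.0 21.0
    endloop
  endfacet
  facet normal 1.0000 0.0000 0.0000
    outer loop
      vertex 25.0 0.0 0.0
      vertex 25.0 10.0 21.0
      vertex 25.0 0.0 21.0
    endloop
  endfacet
  facet normal 0.0000 1.0000 0.0000
    outer loop
      vertex 25.0 10.0 0.0
      vertex 7.0 10.0 0.0
      vertex 7.0 10.0 21.0
    endloop
  endfacet
  facet normal 0.0000 1.0000 0.0000
    outer loop
      vertex 25.0 10.0 0.0
      vertex 7.0 10.0 21.0
      vertex 25.0 10.0 21.0
    endloop
  endfacet
  facet normal 1.0000 0.0000 0.0000
    outer loop
      vertex 7.0 10.0 0.0
      vertex 7.0 28.0 0.0
      vertex 7.0 28.0 21.0
    endloop
  endfacet
  facet normal 1.0000 0.0000 0.0000
    outer loop
      vertex 7.0 10.0 0.0
      vertex 7.0 28.0 21.0
      vertex 7.0 10.0 21.0
    endloop
  endfacet
  facet normal 0.0000 1.0000 0.0000
    outer loop
      vertex 7.0 28.0 0.0
      vertex 0.0 28.0 0.0
      vertex 0.0 28.0 21.0
    endloop
  endfacet
  facet normal 0.0000 1.0000 0.0000
    outer loop
      vertex 7.0 28.0 0.0
      vertex 0.0 28.0 21.0
      vertex 7.0 28.0 21.0
    endloop
  endfacet
  facet normal -1.0000 0.0000 0.0000
    outer loop
      vertex 0.0 28.0 0.0
      vertex 0.0 0.0 0.0
      vertex 0.0 0.0 21.0
    endloop
  endfacet
  facet normal -1.0000 0.0000 0.0000
    outer loop
      vertex 0.0 28.0 0.0
      vertex 0.0 0.0 21.0
      vertex 0.0 28.0 21.0
    endloop
  endfacet
endsolid part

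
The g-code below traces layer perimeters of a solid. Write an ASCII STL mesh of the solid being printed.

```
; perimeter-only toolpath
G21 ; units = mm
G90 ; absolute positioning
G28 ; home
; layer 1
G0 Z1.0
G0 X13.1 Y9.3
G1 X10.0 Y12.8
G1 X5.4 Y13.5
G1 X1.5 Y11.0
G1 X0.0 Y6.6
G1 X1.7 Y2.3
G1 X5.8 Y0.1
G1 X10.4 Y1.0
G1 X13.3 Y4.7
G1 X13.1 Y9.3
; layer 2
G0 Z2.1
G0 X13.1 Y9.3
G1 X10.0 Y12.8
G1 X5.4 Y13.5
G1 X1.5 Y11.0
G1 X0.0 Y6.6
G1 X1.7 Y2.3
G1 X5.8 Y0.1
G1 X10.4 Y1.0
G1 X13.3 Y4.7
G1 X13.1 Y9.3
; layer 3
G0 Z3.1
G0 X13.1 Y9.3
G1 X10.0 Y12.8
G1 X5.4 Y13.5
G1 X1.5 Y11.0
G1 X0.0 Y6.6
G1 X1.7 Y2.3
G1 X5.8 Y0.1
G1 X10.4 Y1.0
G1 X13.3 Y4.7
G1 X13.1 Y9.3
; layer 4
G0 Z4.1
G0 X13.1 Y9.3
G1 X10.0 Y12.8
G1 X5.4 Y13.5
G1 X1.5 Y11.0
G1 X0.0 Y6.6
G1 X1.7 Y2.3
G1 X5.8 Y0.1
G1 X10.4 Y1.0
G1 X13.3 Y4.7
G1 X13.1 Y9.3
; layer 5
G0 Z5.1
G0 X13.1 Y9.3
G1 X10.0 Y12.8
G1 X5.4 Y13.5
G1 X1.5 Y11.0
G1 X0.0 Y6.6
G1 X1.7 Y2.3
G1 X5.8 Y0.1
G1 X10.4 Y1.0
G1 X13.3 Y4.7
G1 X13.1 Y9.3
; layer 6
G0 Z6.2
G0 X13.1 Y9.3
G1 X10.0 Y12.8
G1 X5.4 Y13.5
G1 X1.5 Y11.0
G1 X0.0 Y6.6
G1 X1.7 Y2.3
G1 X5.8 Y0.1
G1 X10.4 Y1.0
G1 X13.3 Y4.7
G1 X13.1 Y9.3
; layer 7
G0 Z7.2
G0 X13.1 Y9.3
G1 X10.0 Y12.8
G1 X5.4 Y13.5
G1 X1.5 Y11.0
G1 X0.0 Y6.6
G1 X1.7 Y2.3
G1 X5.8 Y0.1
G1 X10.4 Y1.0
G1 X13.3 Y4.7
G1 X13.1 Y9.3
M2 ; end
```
solid part
  facet normal 0.0000 0.0000 -1.0000
    outer loop
      vertex 5.4 13.5 0.0
      vertex 10.0 12.8 0.0
      vertex 13.1 9.3 0.0
    endloop
  endfacet
  facet normal 0.0000 0.0000 -1.0000
    outer loop
      vertex 1.5 11.0 0.0
      vertex 5.4 13.5 0.0
      vertex 13.1 9.3 0.0
    endloop
  endfacet
  facet normal 0.0000 0.0000 -1.0000
    outer loop
      vertex 0.0 6.6 0.0
      vertex 1.5 11.0 0.0
      vertex 13.1 9.3 0.0
    endloop
  endfacet
  facet normal 0.0000 0.0000 -1.0000
    outer loop
      vertex 1.7 2.3 0.0
      vertex 0.0 6.6 0.0
      vertex 13.1 9.3 0.0
    endloop
  endfacet
  facet normal 0.0000 0.0000 -1.0000
    outer loop
      vertex 5.8 0.1 0.0
      vertex 1.7 2.3 0.0
      vertex 13.1 9.3 0.0
    endloop
  endfacet
  facet normal 0.0000 0.0000 -1.0000
    outer loop
      vertex 10.4 1.0 0.0
      vertex 5.8 0.1 0.0
      vertex 13.1 9.3 0.0
    endloop
  endfacet
  facet normal 0.0000 0.0000 -1.0000
    outer loop
      vertex 13.3 4.7 0.0
      vertex 10.4 1.0 0.0
      vertex 13.1 9.3 0.0
    endloop
  endfacet
  facet normal 0.0000 0.0000 1.0000
    outer loop
      vertex 13.1 9.3 7.2
      vertex 10.0 12.8 7.2
      vertex 5.4 13.5 7.2
    endloop
  endfacet
  facet normal 0.0000 0.0000 1.0000
    outer loop
      vertex 13.1 9.3 7.2
      vertex 5.4 13.5 7.2
      vertex 1.5 11.0 7.2
    endloop
  endfacet
  facet normal 0.0000 0.0000 1.0000
    outer loop
      vertex 13.1 9.3 7.2
      vertex 1.5 11.0 7.2
      vertex 0.0 6.6 7.2
    endloop
  endfacet
  facet normal 0.0000 0.0000 1.0000
    outer loop
      vertex 13.1 9.3 7.2
      vertex 0.0 6.6 7.2
      vertex 1.7 2.3 7.2
    endloop
  endfacet
  facet normal 0.0000 0.0000 1.0000
    outer loop
      vertex 13.1 9.3 7.2
      vertex 1.7 2.3 7.2
      vertex 5.8 0.1 7.2
    endloop
  endfacet
  facet normal 0.0000 0.0000 1.0000
    outer loop
      vertex 13.1 9.3 7.2
      vertex 5.8 0.1 7.2
      vertex 10.4 1.0 7.2
    endloop
  endfacet
  facet normal 0.0000 0.0000 1.0000
    outer loop
      vertex 13.1 9.3 7.2
      vertex 10.4 1.0 7.2
      vertex 13.3 4.7 7.2
    endloop
  endfacet
  facet normal 0.7486 0.6630 0.0000
    outer loop
      vertex 13.1 9.3 0.0
      vertex 10.0 12.8 0.0
      vertex 10.0 12.8 7.2
    endloop
  endfacet
  facet normal 0.7486 0.6630 0.0000
    outer loop
      vertex 13.1 9.3 0.0
      vertex 10.0 12.8 7.2
      vertex 13.1 9.3 7.2
    endloop
  endfacet
  facet normal 0.1504 0.9886 0.0000
    outer loop
      vertex 10.0 12.8 0.0
      vertex 5.4 13.5 0.0
      vertex 5.4 13.5 7.2
    endloop
  endfacet
  facet normal 0.1504 0.9886 0.0000
    outer loop
      vertex 10.0 12.8 0.0
      vertex 5.4 13.5 7.2
      vertex 10.0 12.8 7.2
    endloop
  endfacet
  facet normal -0.5397 0.8419 0.0000
    outer loop
      vertex 5.4 13.5 0.0
      vertex 1.5 11.0 0.0
      vertex 1.5 11.0 7.2
    endloop
  endfacet
  facet normal -0.5397 0.8419 0.0000
    outer loop
      vertex 5.4 13.5 0.0
      vertex 1.5 11.0 7.2
      vertex 5.4 13.5 7.2
    endloop
  endfacet
  facet normal -0.9465 0.3227 0.0000
    outer loop
      vertex 1.5 11.0 0.0
      vertex 0.0 6.6 0.0
      vertex 0.0 6.6 7.2
    endloop
  endfacet
  facet normal -0.9465 0.3227 0.0000
    outer loop
      vertex 1.5 11.0 0.0
      vertex 0.0 6.6 7.2
      vertex 1.5 11.0 7.2
    endloop
  endfacet
  facet normal -0.9300 -0.3677 0.0000
    outer loop
      vertex 0.0 6.6 0.0
      vertex 1.7 2.3 0.0
      vertex 1.7 2.3 7.2
    endloop
  endfacet
  facet normal -0.9300 -0.3677 0.0000
    outer loop
      vertex 0.0 6.6 0.0
      vertex 1.7 2.3 7.2
      vertex 0.0 6.6 7.2
    endloop
  endfacet
  facet normal -0.4728 -0.8812 0.0000
    outer loop
      vertex 1.7 2.3 0.0
      vertex 5.8 0.1 0.0
      vertex 5.8 0.1 7.2
    endloop
  endfacet
  facet normal -0.4728 -0.8812 0.0000
    outer loop
      vertex 1.7 2.3 0.0
      vertex 5.8 0.1 7.2
      vertex 1.7 2.3 7.2
    endloop
  endfacet
  facet normal 0.1920 -0.9814 0.0000
    outer loop
      vertex 5.8 0.1 0.0
      vertex 10.4 1.0 0.0
      vertex 10.4 1.0 7.2
    endloop
  endfacet
  facet normal 0.1920 -0.9814 0.0000
    outer loop
      vertex 5.8 0.1 0.0
      vertex 10.4 1.0 7.2
      vertex 5.8 0.1 7.2
    endloop
  endfacet
  facet normal 0.7871 -0.6169 0.0000
    outer loop
      vertex 10.4 1.0 0.0
      vertex 13.3 4.7 0.0
      vertex 13.3 4.7 7.2
    endloop
  endfacet
  facet normal 0.7871 -0.6169 0.0000
    outer loop
      vertex 10.4 1.0 0.0
      vertex 13.3 4.7 7.2
      vertex 10.4 1.0 7.2
    endloop
  endfacet
  facet normal 0.9991 0.0434 0.0000
    outer loop
      vertex 13.3 4.7 0.0
      vertex 13.1 9.3 0.0
      vertex 13.1 9.3 7.2
    endloop
  endfacet
  facet normal 0.9991 0.0434 0.0000
    outer loop
      vertex 13.3 4.7 0.0
      vertex 13.1 9.3 7.2
      vertex 13.3 4.7 7.2
    endloop
  endfacet
endsolid part

The G0 Z moves step by Δz≈1.0 mm. Every layer's G1 loop is the same polygon, so the solid is a straight extrusion of it from z=0 to z≈7.2. Closing with flat bottom and top caps and triangulating gives 32 facets — a regular 9-sided prism (a cylinder approximated with 9 flat sides), circumscribed radius ≈ 6.8 mm, height ≈ 7.2 mm.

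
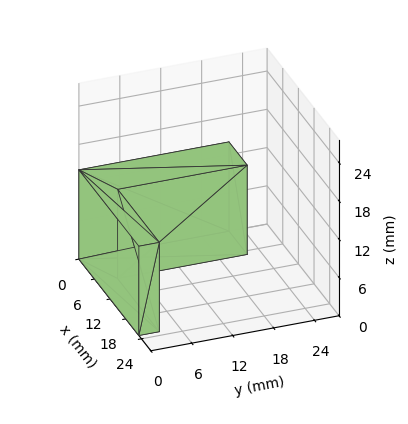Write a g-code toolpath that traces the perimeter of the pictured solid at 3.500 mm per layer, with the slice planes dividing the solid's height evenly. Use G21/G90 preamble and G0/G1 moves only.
Reading the render: the shape is an L-shaped prism: outer 23 × 22 mm, arm thicknesses ≈ 3 mm (horizontal) and 7 mm (vertical), extruded 14 mm in z (dimensions read to the nearest mm from the axis ticks). For the g-code, the solid's height is divided into equal slices at the stated Δz and each level perimeter traced with G1 moves after a G0 lift.

; perimeter-only toolpath
G21 ; units = mm
G90 ; absolute positioning
G28 ; home
; layer 1
G0 Z3.500
G0 X0.000 Y0.000
G1 X23.000 Y0.000
G1 X23.000 Y3.000
G1 X7.000 Y3.000
G1 X7.000 Y22.000
G1 X0.000 Y22.000
G1 X0.000 Y0.000
; layer 2
G0 Z7.000
G0 X0.000 Y0.000
G1 X23.000 Y0.000
G1 X23.000 Y3.000
G1 X7.000 Y3.000
G1 X7.000 Y22.000
G1 X0.000 Y22.000
G1 X0.000 Y0.000
; layer 3
G0 Z10.500
G0 X0.000 Y0.000
G1 X23.000 Y0.000
G1 X23.000 Y3.000
G1 X7.000 Y3.000
G1 X7.000 Y22.000
G1 X0.000 Y22.000
G1 X0.000 Y0.000
; layer 4
G0 Z14.000
G0 X0.000 Y0.000
G1 X23.000 Y0.000
G1 X23.000 Y3.000
G1 X7.000 Y3.000
G1 X7.000 Y22.000
G1 X0.000 Y22.000
G1 X0.000 Y0.000
M2 ; end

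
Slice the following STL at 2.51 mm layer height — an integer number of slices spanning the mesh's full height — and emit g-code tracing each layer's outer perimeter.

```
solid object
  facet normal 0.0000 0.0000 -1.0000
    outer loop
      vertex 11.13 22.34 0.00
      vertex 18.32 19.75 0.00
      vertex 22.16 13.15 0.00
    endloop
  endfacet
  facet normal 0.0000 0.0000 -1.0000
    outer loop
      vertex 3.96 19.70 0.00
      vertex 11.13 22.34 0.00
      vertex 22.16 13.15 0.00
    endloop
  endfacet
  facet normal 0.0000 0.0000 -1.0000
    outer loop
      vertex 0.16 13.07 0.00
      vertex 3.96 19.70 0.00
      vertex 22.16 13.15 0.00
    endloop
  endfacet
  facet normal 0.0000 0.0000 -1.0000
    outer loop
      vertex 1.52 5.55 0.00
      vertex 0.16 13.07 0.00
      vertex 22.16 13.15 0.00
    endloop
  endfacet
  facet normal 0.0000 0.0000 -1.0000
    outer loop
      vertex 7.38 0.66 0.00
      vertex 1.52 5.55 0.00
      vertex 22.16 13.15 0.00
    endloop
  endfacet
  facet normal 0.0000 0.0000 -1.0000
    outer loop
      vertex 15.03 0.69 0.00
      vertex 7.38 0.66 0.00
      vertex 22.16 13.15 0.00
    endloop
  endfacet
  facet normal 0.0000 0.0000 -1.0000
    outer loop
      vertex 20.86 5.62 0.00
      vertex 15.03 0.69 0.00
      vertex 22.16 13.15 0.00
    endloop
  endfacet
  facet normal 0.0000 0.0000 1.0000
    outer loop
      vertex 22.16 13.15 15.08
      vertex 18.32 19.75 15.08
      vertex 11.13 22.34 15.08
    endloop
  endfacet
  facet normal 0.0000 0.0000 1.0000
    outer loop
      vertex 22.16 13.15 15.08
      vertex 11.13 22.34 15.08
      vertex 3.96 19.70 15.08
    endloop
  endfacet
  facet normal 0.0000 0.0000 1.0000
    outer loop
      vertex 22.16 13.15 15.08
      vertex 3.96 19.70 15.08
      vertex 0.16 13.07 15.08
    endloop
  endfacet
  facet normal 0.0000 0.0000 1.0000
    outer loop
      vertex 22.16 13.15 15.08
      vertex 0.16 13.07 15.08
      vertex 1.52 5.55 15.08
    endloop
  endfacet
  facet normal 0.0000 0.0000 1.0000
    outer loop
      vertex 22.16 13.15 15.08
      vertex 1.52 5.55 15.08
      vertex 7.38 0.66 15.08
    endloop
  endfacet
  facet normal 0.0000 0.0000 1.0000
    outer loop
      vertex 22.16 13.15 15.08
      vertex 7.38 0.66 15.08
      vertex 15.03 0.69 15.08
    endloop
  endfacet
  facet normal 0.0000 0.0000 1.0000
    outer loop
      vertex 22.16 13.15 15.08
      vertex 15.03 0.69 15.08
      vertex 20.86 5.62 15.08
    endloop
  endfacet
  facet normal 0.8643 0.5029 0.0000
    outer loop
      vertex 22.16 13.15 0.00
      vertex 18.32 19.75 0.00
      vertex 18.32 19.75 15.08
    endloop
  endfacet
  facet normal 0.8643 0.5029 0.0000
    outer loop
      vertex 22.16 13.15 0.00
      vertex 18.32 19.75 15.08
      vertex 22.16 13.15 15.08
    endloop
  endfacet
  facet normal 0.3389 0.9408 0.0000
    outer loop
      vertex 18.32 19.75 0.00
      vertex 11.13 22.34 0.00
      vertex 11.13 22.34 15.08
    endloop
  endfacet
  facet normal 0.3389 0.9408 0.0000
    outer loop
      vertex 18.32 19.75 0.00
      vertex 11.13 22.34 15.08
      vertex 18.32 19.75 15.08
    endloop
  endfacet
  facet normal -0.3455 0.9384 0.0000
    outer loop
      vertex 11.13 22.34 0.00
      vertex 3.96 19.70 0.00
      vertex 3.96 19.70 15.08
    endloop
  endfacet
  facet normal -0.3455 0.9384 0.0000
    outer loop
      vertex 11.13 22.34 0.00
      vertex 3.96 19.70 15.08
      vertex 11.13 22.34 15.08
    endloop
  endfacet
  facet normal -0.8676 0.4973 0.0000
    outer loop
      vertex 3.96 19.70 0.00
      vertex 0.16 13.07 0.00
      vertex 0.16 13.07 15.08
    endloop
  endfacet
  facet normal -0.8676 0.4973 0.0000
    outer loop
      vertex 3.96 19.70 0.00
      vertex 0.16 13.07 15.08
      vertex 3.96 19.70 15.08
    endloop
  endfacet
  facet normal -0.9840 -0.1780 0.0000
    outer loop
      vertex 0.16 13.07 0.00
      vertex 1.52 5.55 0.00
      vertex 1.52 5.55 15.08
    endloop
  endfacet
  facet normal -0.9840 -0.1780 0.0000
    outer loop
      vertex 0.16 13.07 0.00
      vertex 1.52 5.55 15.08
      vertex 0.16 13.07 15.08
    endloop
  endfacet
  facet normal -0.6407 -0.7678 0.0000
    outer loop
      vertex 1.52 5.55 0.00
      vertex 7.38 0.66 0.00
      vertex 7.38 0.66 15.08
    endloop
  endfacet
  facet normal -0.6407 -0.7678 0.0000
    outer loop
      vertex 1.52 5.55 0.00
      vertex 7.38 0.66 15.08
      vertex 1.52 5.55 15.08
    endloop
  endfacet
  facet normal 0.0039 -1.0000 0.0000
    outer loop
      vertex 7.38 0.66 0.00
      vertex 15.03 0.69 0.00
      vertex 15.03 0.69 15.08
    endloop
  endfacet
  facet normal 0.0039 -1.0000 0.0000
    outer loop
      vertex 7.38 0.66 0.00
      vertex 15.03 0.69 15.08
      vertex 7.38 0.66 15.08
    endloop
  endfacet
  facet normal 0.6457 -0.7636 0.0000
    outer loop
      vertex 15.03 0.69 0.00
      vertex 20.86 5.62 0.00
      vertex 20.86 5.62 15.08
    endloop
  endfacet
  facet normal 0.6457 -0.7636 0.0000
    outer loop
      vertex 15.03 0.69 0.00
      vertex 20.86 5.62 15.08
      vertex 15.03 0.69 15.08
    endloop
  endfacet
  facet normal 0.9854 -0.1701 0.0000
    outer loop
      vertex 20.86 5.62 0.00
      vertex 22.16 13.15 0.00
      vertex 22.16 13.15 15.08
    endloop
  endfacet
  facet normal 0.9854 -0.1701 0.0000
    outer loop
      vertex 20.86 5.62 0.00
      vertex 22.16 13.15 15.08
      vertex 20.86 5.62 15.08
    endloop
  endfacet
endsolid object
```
; perimeter-only toolpath
G21 ; units = mm
G90 ; absolute positioning
G28 ; home
; layer 1
G0 Z2.51
G0 X22.16 Y13.15
G1 X18.32 Y19.75
G1 X11.13 Y22.34
G1 X3.96 Y19.70
G1 X0.16 Y13.07
G1 X1.52 Y5.55
G1 X7.38 Y0.66
G1 X15.03 Y0.69
G1 X20.86 Y5.62
G1 X22.16 Y13.15
; layer 2
G0 Z5.03
G0 X22.16 Y13.15
G1 X18.32 Y19.75
G1 X11.13 Y22.34
G1 X3.96 Y19.70
G1 X0.16 Y13.07
G1 X1.52 Y5.55
G1 X7.38 Y0.66
G1 X15.03 Y0.69
G1 X20.86 Y5.62
G1 X22.16 Y13.15
; layer 3
G0 Z7.54
G0 X22.16 Y13.15
G1 X18.32 Y19.75
G1 X11.13 Y22.34
G1 X3.96 Y19.70
G1 X0.16 Y13.07
G1 X1.52 Y5.55
G1 X7.38 Y0.66
G1 X15.03 Y0.69
G1 X20.86 Y5.62
G1 X22.16 Y13.15
; layer 4
G0 Z10.05
G0 X22.16 Y13.15
G1 X18.32 Y19.75
G1 X11.13 Y22.34
G1 X3.96 Y19.70
G1 X0.16 Y13.07
G1 X1.52 Y5.55
G1 X7.38 Y0.66
G1 X15.03 Y0.69
G1 X20.86 Y5.62
G1 X22.16 Y13.15
; layer 5
G0 Z12.57
G0 X22.16 Y13.15
G1 X18.32 Y19.75
G1 X11.13 Y22.34
G1 X3.96 Y19.70
G1 X0.16 Y13.07
G1 X1.52 Y5.55
G1 X7.38 Y0.66
G1 X15.03 Y0.69
G1 X20.86 Y5.62
G1 X22.16 Y13.15
; layer 6
G0 Z15.08
G0 X22.16 Y13.15
G1 X18.32 Y19.75
G1 X11.13 Y22.34
G1 X3.96 Y19.70
G1 X0.16 Y13.07
G1 X1.52 Y5.55
G1 X7.38 Y0.66
G1 X15.03 Y0.69
G1 X20.86 Y5.62
G1 X22.16 Y13.15
M2 ; end

The solid is a regular 9-sided prism (a cylinder approximated with 9 flat sides), circumscribed radius ≈ 11.2 mm, height ≈ 15.1 mm. Slicing at Δz = 2.51 mm — 6 equal slices spanning the solid's height, so layer i sits at z = i·h/6 — gives 6 non-empty perimeters. Each is a 9-segment closed polygon; G0 lifts to the layer z and rapids to the start vertex, then G1 traces the edges.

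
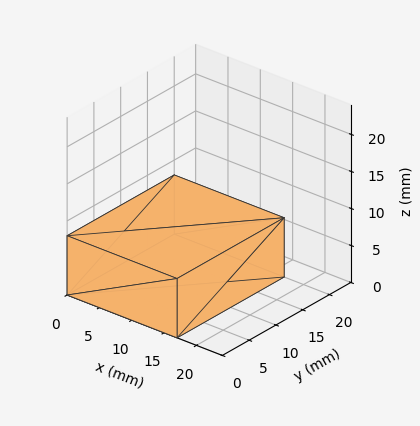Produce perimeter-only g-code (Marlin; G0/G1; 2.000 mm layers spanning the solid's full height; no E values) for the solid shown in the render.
Reading the render: the shape is a rectangular box, roughly 17 × 20 mm footprint and 8 mm tall (dimensions read to the nearest mm from the axis ticks). For the g-code, the solid's height is divided into equal slices at the stated Δz and each level perimeter traced with G1 moves after a G0 lift.

; perimeter-only toolpath
G21 ; units = mm
G90 ; absolute positioning
G28 ; home
; layer 1
G0 Z2.000
G0 X0.000 Y0.000
G1 X17.000 Y0.000
G1 X17.000 Y20.000
G1 X0.000 Y20.000
G1 X0.000 Y0.000
; layer 2
G0 Z4.000
G0 X0.000 Y0.000
G1 X17.000 Y0.000
G1 X17.000 Y20.000
G1 X0.000 Y20.000
G1 X0.000 Y0.000
; layer 3
G0 Z6.000
G0 X0.000 Y0.000
G1 X17.000 Y0.000
G1 X17.000 Y20.000
G1 X0.000 Y20.000
G1 X0.000 Y0.000
; layer 4
G0 Z8.000
G0 X0.000 Y0.000
G1 X17.000 Y0.000
G1 X17.000 Y20.000
G1 X0.000 Y20.000
G1 X0.000 Y0.000
M2 ; end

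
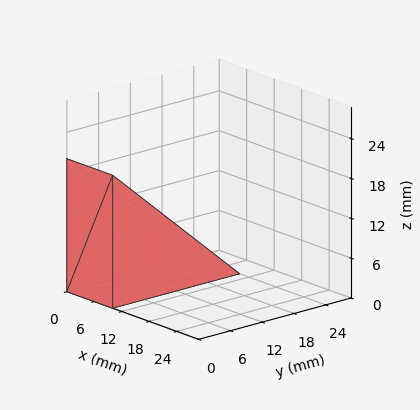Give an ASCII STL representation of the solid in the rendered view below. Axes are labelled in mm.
Reading the render: the shape is a wedge (ramp): 10 × 24 mm base, rising to 20 mm along the y=0 edge and sloping linearly to z=0 at y=24 (dimensions read to the nearest mm from the axis ticks). For the STL, each face is triangulated and given an outward normal.

solid part
  facet normal 0.0000 0.0000 -1.0000
    outer loop
      vertex 10.00 24.00 0.00
      vertex 10.00 0.00 0.00
      vertex 0.00 0.00 0.00
    endloop
  endfacet
  facet normal 0.0000 0.0000 -1.0000
    outer loop
      vertex 0.00 24.00 0.00
      vertex 10.00 24.00 0.00
      vertex 0.00 0.00 0.00
    endloop
  endfacet
  facet normal 0.0000 -1.0000 0.0000
    outer loop
      vertex 0.00 0.00 0.00
      vertex 10.00 0.00 0.00
      vertex 10.00 0.00 20.00
    endloop
  endfacet
  facet normal 0.0000 -1.0000 0.0000
    outer loop
      vertex 0.00 0.00 0.00
      vertex 10.00 0.00 20.00
      vertex 0.00 0.00 20.00
    endloop
  endfacet
  facet normal 0.0000 0.6402 0.7682
    outer loop
      vertex 0.00 0.00 20.00
      vertex 10.00 0.00 20.00
      vertex 10.00 24.00 0.00
    endloop
  endfacet
  facet normal 0.0000 0.6402 0.7682
    outer loop
      vertex 0.00 0.00 20.00
      vertex 10.00 24.00 0.00
      vertex 0.00 24.00 0.00
    endloop
  endfacet
  facet normal -1.0000 0.0000 0.0000
    outer loop
      vertex 0.00 0.00 20.00
      vertex 0.00 24.00 0.00
      vertex 0.00 0.00 0.00
    endloop
  endfacet
  facet normal 1.0000 0.0000 0.0000
    outer loop
      vertex 10.00 0.00 0.00
      vertex 10.00 24.00 0.00
      vertex 10.00 0.00 20.00
    endloop
  endfacet
endsolid part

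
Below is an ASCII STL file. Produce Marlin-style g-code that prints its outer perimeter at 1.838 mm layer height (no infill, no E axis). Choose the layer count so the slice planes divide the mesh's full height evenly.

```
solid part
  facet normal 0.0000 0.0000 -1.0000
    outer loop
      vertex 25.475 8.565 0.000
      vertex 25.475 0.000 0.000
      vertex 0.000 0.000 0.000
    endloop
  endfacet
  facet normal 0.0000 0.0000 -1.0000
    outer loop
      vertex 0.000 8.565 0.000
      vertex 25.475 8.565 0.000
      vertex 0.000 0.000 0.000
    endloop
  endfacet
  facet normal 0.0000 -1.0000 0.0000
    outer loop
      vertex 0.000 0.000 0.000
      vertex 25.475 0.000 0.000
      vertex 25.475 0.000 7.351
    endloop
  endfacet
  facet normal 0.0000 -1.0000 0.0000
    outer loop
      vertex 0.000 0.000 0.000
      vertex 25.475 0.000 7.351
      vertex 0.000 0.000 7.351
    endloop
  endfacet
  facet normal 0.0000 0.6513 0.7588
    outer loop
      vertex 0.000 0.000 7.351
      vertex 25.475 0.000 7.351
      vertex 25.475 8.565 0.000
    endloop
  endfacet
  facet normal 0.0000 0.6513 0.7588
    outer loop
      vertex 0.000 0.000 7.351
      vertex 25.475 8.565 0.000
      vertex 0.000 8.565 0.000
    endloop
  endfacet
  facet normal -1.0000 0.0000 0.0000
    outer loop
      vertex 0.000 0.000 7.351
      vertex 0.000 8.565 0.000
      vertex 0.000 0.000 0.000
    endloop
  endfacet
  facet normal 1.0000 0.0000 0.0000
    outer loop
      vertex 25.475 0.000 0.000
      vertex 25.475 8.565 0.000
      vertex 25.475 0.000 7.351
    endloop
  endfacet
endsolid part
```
; perimeter-only toolpath
G21 ; units = mm
G90 ; absolute positioning
G28 ; home
; layer 1
G0 Z1.838
G0 X0.000 Y0.000
G1 X25.475 Y0.000
G1 X25.475 Y6.424
G1 X0.000 Y6.424
G1 X0.000 Y0.000
; layer 2
G0 Z3.675
G0 X0.000 Y0.000
G1 X25.475 Y0.000
G1 X25.475 Y4.282
G1 X0.000 Y4.282
G1 X0.000 Y0.000
; layer 3
G0 Z5.513
G0 X0.000 Y0.000
G1 X25.475 Y0.000
G1 X25.475 Y2.141
G1 X0.000 Y2.141
G1 X0.000 Y0.000
M2 ; end

The solid is a wedge (ramp): 25.5 × 8.56 mm base, rising to 7.35 mm along the y=0 edge and sloping linearly to z=0 at y=8.56. Slicing at Δz = 1.838 mm — 4 equal slices spanning the solid's height, so layer i sits at z = i·h/4 — gives 3 non-empty perimeters. Each is a 4-segment closed polygon; G0 lifts to the layer z and rapids to the start vertex, then G1 traces the edges. The cross-section shrinks linearly with z (the slice at the apex is degenerate and omitted).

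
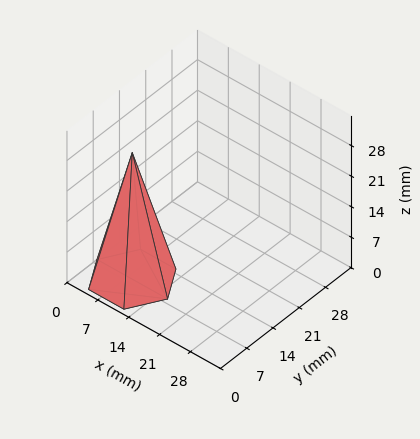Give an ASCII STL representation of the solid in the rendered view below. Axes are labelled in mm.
Reading the render: the shape is a regular 6-sided pyramid, base circumscribed radius ≈ 8 mm, apex at z ≈ 29 mm (dimensions read to the nearest mm from the axis ticks). For the STL, each face is triangulated and given an outward normal.

solid part
  facet normal 0.0000 0.0000 -1.0000
    outer loop
      vertex 4.000 14.928 0.000
      vertex 12.000 14.928 0.000
      vertex 16.000 8.000 0.000
    endloop
  endfacet
  facet normal 0.0000 0.0000 -1.0000
    outer loop
      vertex 0.000 8.000 0.000
      vertex 4.000 14.928 0.000
      vertex 16.000 8.000 0.000
    endloop
  endfacet
  facet normal 0.0000 0.0000 -1.0000
    outer loop
      vertex 4.000 1.072 0.000
      vertex 0.000 8.000 0.000
      vertex 16.000 8.000 0.000
    endloop
  endfacet
  facet normal 0.0000 0.0000 -1.0000
    outer loop
      vertex 12.000 1.072 0.000
      vertex 4.000 1.072 0.000
      vertex 16.000 8.000 0.000
    endloop
  endfacet
  facet normal 0.8423 0.4863 0.2324
    outer loop
      vertex 16.000 8.000 0.000
      vertex 12.000 14.928 0.000
      vertex 8.000 8.000 29.000
    endloop
  endfacet
  facet normal 0.0000 0.9726 0.2324
    outer loop
      vertex 12.000 14.928 0.000
      vertex 4.000 14.928 0.000
      vertex 8.000 8.000 29.000
    endloop
  endfacet
  facet normal -0.8423 0.4863 0.2324
    outer loop
      vertex 4.000 14.928 0.000
      vertex 0.000 8.000 0.000
      vertex 8.000 8.000 29.000
    endloop
  endfacet
  facet normal -0.8423 -0.4863 0.2324
    outer loop
      vertex 0.000 8.000 0.000
      vertex 4.000 1.072 0.000
      vertex 8.000 8.000 29.000
    endloop
  endfacet
  facet normal 0.0000 -0.9726 0.2324
    outer loop
      vertex 4.000 1.072 0.000
      vertex 12.000 1.072 0.000
      vertex 8.000 8.000 29.000
    endloop
  endfacet
  facet normal 0.8423 -0.4863 0.2324
    outer loop
      vertex 12.000 1.072 0.000
      vertex 16.000 8.000 0.000
      vertex 8.000 8.000 29.000
    endloop
  endfacet
endsolid part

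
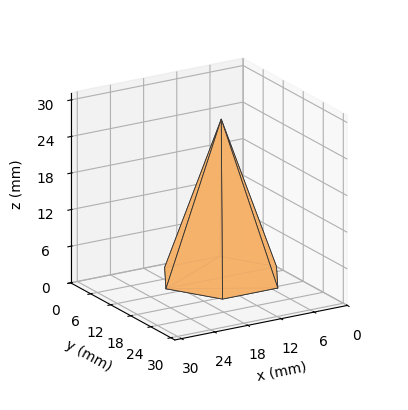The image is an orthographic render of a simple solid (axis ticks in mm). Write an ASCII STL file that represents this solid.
Reading the render: the shape is a regular 6-sided pyramid, base circumscribed radius ≈ 10 mm, apex at z ≈ 26 mm (dimensions read to the nearest mm from the axis ticks). For the STL, each face is triangulated and given an outward normal.

solid part
  facet normal 0.0000 0.0000 -1.0000
    outer loop
      vertex 5.000 18.660 0.000
      vertex 15.000 18.660 0.000
      vertex 20.000 10.000 0.000
    endloop
  endfacet
  facet normal 0.0000 0.0000 -1.0000
    outer loop
      vertex 0.000 10.000 0.000
      vertex 5.000 18.660 0.000
      vertex 20.000 10.000 0.000
    endloop
  endfacet
  facet normal 0.0000 0.0000 -1.0000
    outer loop
      vertex 5.000 1.340 0.000
      vertex 0.000 10.000 0.000
      vertex 20.000 10.000 0.000
    endloop
  endfacet
  facet normal 0.0000 0.0000 -1.0000
    outer loop
      vertex 15.000 1.340 0.000
      vertex 5.000 1.340 0.000
      vertex 20.000 10.000 0.000
    endloop
  endfacet
  facet normal 0.8216 0.4744 0.3160
    outer loop
      vertex 20.000 10.000 0.000
      vertex 15.000 18.660 0.000
      vertex 10.000 10.000 26.000
    endloop
  endfacet
  facet normal 0.0000 0.9488 0.3160
    outer loop
      vertex 15.000 18.660 0.000
      vertex 5.000 18.660 0.000
      vertex 10.000 10.000 26.000
    endloop
  endfacet
  facet normal -0.8216 0.4744 0.3160
    outer loop
      vertex 5.000 18.660 0.000
      vertex 0.000 10.000 0.000
      vertex 10.000 10.000 26.000
    endloop
  endfacet
  facet normal -0.8216 -0.4744 0.3160
    outer loop
      vertex 0.000 10.000 0.000
      vertex 5.000 1.340 0.000
      vertex 10.000 10.000 26.000
    endloop
  endfacet
  facet normal 0.0000 -0.9488 0.3160
    outer loop
      vertex 5.000 1.340 0.000
      vertex 15.000 1.340 0.000
      vertex 10.000 10.000 26.000
    endloop
  endfacet
  facet normal 0.8216 -0.4744 0.3160
    outer loop
      vertex 15.000 1.340 0.000
      vertex 20.000 10.000 0.000
      vertex 10.000 10.000 26.000
    endloop
  endfacet
endsolid part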